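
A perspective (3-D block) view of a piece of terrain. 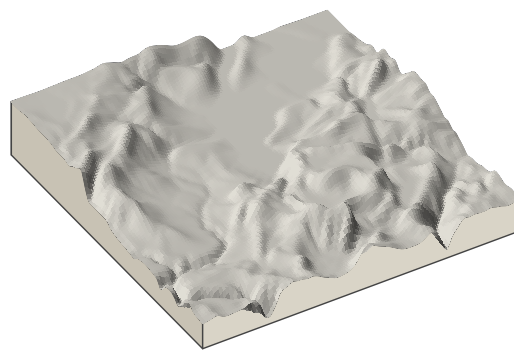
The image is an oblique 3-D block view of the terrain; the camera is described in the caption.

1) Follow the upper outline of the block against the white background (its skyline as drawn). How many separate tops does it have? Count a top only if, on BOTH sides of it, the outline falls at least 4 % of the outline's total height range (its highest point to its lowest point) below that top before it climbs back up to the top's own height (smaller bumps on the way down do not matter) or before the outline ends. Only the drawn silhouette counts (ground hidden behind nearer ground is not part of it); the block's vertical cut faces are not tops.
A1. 2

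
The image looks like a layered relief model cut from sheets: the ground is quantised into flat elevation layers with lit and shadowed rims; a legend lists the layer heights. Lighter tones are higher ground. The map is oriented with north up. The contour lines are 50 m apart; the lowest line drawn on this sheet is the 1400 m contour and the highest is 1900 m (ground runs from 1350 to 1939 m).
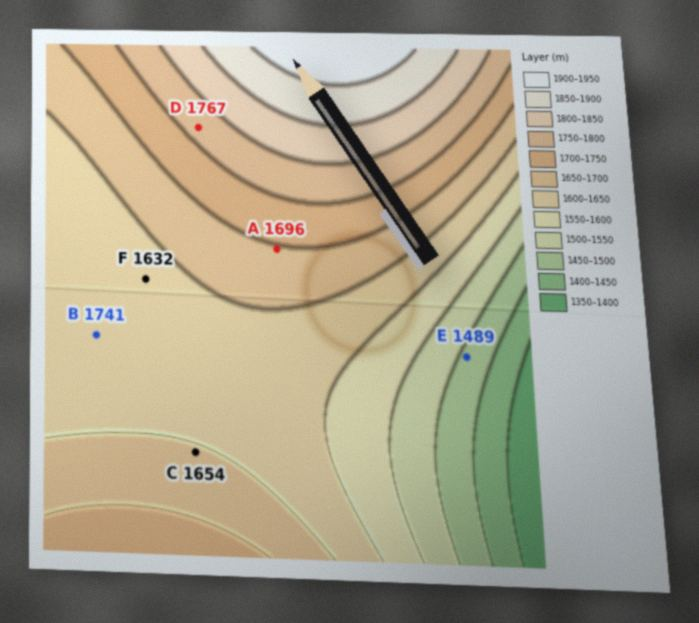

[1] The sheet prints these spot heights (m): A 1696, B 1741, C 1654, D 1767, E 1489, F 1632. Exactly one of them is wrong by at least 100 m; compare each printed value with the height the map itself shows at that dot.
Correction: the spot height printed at B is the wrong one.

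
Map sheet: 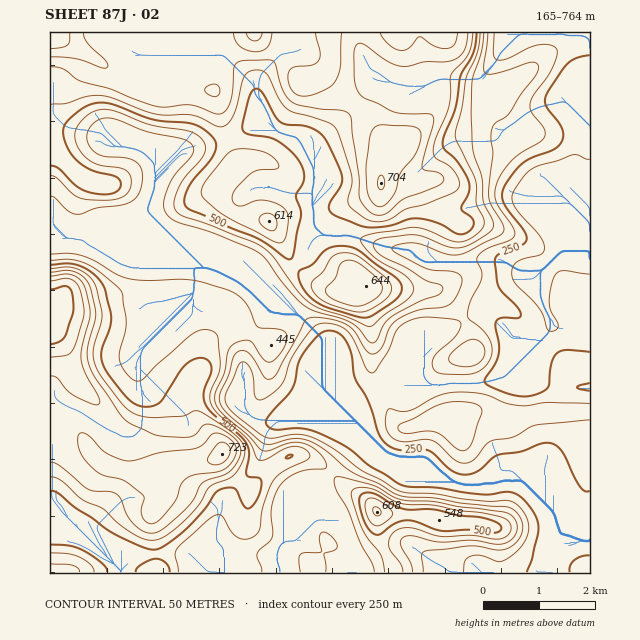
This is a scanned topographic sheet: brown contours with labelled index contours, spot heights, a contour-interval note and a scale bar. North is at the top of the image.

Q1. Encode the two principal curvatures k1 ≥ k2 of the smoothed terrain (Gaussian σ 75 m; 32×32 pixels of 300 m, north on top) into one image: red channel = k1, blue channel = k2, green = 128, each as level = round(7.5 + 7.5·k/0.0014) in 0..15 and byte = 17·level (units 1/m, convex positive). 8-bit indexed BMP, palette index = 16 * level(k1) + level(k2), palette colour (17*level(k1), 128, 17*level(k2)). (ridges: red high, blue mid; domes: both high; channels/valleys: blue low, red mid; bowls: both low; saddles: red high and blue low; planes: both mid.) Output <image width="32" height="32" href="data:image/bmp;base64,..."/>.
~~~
<image width="32" height="32" href="data:image/bmp;base64,Qk02CAAAAAAAADYEAAAoAAAAIAAAACAAAAABAAgAAAAAAAAEAAATCwAAEwsAAAABAAAAAAAAAIAAABGAAAAigAAAM4AAAESAAABVgAAAZoAAAHeAAACIgAAAmYAAAKqAAAC7gAAAzIAAAN2AAADugAAA/4AAAACAEQARgBEAIoARADOAEQBEgBEAVYARAGaAEQB3gBEAiIARAJmAEQCqgBEAu4ARAMyAEQDdgBEA7oARAP+AEQAAgCIAEYAiACKAIgAzgCIARIAiAFWAIgBmgCIAd4AiAIiAIgCZgCIAqoAiALuAIgDMgCIA3YAiAO6AIgD/gCIAAIAzABGAMwAigDMAM4AzAESAMwBVgDMAZoAzAHeAMwCIgDMAmYAzAKqAMwC7gDMAzIAzAN2AMwDugDMA/4AzAACARAARgEQAIoBEADOARABEgEQAVYBEAGaARAB3gEQAiIBEAJmARACqgEQAu4BEAMyARADdgEQA7oBEAP+ARAAAgFUAEYBVACKAVQAzgFUARIBVAFWAVQBmgFUAd4BVAIiAVQCZgFUAqoBVALuAVQDMgFUA3YBVAO6AVQD/gFUAAIBmABGAZgAigGYAM4BmAESAZgBVgGYAZoBmAHeAZgCIgGYAmYBmAKqAZgC7gGYAzIBmAN2AZgDugGYA/4BmAACAdwARgHcAIoB3ADOAdwBEgHcAVYB3AGaAdwB3gHcAiIB3AJmAdwCqgHcAu4B3AMyAdwDdgHcA7oB3AP+AdwAAgIgAEYCIACKAiAAzgIgARICIAFWAiABmgIgAd4CIAIiAiACZgIgAqoCIALuAiADMgIgA3YCIAO6AiAD/gIgAAICZABGAmQAigJkAM4CZAESAmQBVgJkAZoCZAHeAmQCIgJkAmYCZAKqAmQC7gJkAzICZAN2AmQDugJkA/4CZAACAqgARgKoAIoCqADOAqgBEgKoAVYCqAGaAqgB3gKoAiICqAJmAqgCqgKoAu4CqAMyAqgDdgKoA7oCqAP+AqgAAgLsAEYC7ACKAuwAzgLsARIC7AFWAuwBmgLsAd4C7AIiAuwCZgLsAqoC7ALuAuwDMgLsA3YC7AO6AuwD/gLsAAIDMABGAzAAigMwAM4DMAESAzABVgMwAZoDMAHeAzACIgMwAmYDMAKqAzAC7gMwAzIDMAN2AzADugMwA/4DMAACA3QARgN0AIoDdADOA3QBEgN0AVYDdAGaA3QB3gN0AiIDdAJmA3QCqgN0Au4DdAMyA3QDdgN0A7oDdAP+A3QAAgO4AEYDuACKA7gAzgO4ARIDuAFWA7gBmgO4Ad4DuAIiA7gCZgO4AqoDuALuA7gDMgO4A3YDuAO6A7gD/gO4AAID/ABGA/wAigP8AM4D/AESA/wBVgP8AZoD/AHeA/wCIgP8AmYD/AKqA/wC7gP8AzID/AN2A/wDugP8A/4D/ANjq1qSGptildIeGuJaFh5iXdnSl6aZ0hYV0lIWGlqa5g5KDhoORsYNzdnWkhYWXh5iWguSTcIGCcmLEs5N1dZSGh3WElcnJh4Vzlsm3hHeHl4Oj9nKDx/n29/v6s4V2h3eDhZanydm4l4OFx6Zzd4eHccf99PX5+Pb41+eihYeYY5aodYWWlri4c2LIyHJ3d4Wz9/mDg5OCcHCBs4N3h5d0p5iXpqiXhrSjorHnk3J1pfXEkWBxgYCRgoSFh3d2mKWYqMimp8jH1vj7wcD29/X2lnJyhXV0lMeWdYWGdoeYhpi4dnWFhoaFuP73oLT796SChIOkhGOn2paGh4Z2hod2p5aFp7enhnX22JFgYJCQgoaGpPr41seolqeoloaFhZeFlde1dYWFxfNggKR0doeHd3SmtZTYybi3t8fm6OjodZf4t3NkdofWwkCD15aEh4eHdceGdIKUpaaWhXSUhIR12MZ0dHWHiLj4lGDWx4OGh4WnpneHlZKQoGF0ZKaXhoXldGR2dYaYmOmkYMfncnR3c8XEhYel5/raooWGl6moudd0dXZ2dYaotsOi2PumcnVh1viBd4WEyOqkdIaVl4aY2JaUhoZ3hZaWp8ekpuaSQFHz1VJydHOjtYKFt3V1lpfZt5SGdYeHdoa4uHR1kbC21+imhoSVpqWFlsinhJeY2OumlKW3t6ent7iUhYKT+Pno2urn5dbJhoamhnSFqajn+8WUhYWVlZaFhIZ0g+bGpqj56Na2pbe3qIZldoWnl4KykYJ1dnaGhoZ2dGK11HOn6thjcnFxkKCCc2SFlYV1coKEh3eHh4d1cnFzhfalc5OhsGBwYXOnyJSVxtamdnd2loV2h3eEkoOVx+f56oZ0hIOzp6aVttfr+ffWlISHh4Wmg4KShKTYyMfXpci4pZS2trbqppWWlbS2hWNzd4eHc6bY+tejg6fJuJZ0g4OVdYSVt/q2tqenyKZjVHV3d4eD+PfY16WElJfIyJd1p7iFdWSn6JaDx9q5paV2ZHR1hubGZHSVlYZ0Y5W4yMi4loV0hqe3t6eRlpWEtqaGhoWXt4RUdYWDgmJSk7OFhoV0dXWXl6i52ZZyhXWGuLi4tqelhFRicYOVhoWmxXN2lIR0hZWmt5e355WEhnaXqKiWhpemhHSWyNm3prjYgnSTpqenpaaWdXWm2ISEl5WEdXR3lre2tufHt8fHuclzYpbbuJendoaGdobXlZLJuJZ0dHdlhpe4p3d3hoaXxoNitdm3uJd1doWFhcSjgJXX6Kh0dIW1x6eGd3d3d4akpKWyhXTGlnSFp5eWuOmRYHS316WGybZ1dYeHd3d3d5XJ2pN2hdiFhKipl5e5+qWAdoSVlpc="/>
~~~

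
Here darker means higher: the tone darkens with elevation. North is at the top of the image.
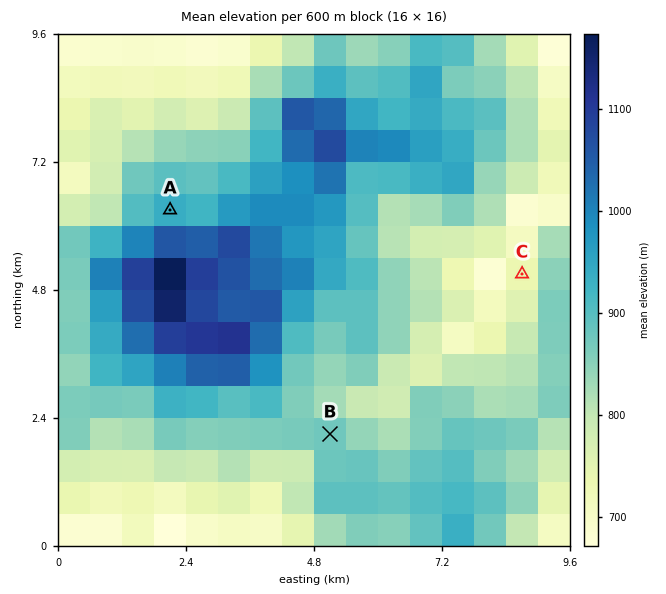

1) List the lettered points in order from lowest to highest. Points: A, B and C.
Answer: C B A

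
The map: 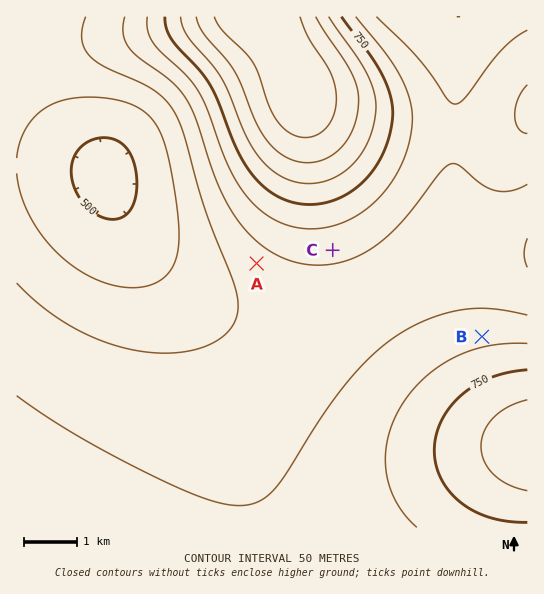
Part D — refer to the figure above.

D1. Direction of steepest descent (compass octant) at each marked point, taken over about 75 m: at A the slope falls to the SW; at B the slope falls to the N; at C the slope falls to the S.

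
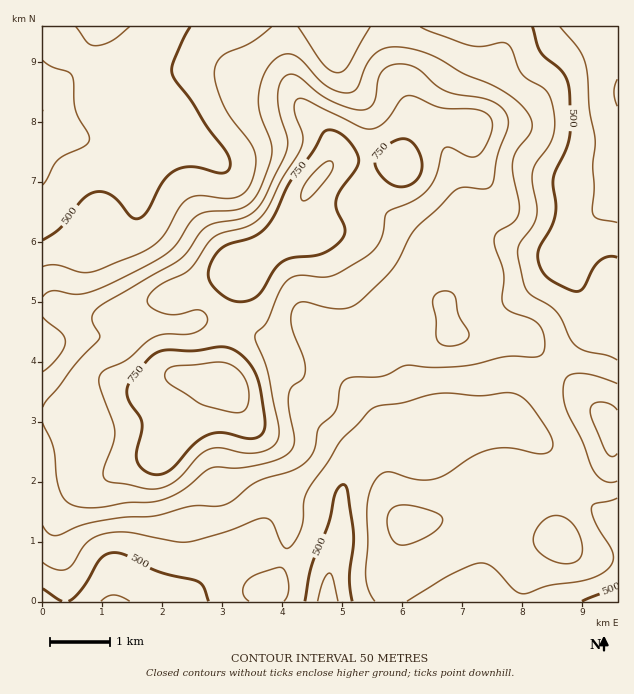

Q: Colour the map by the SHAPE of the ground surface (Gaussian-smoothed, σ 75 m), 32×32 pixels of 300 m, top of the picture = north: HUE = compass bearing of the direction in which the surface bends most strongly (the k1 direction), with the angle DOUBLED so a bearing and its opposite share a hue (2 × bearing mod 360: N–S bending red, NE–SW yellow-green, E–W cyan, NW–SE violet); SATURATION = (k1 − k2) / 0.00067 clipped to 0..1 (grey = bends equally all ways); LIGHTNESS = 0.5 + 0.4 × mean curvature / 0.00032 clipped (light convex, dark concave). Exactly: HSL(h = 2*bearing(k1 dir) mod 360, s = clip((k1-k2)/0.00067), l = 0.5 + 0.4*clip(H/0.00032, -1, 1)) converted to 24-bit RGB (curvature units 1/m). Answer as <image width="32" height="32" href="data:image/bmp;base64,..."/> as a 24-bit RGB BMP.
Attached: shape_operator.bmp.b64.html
<image width="32" height="32" href="data:image/bmp;base64,Qk02DAAAAAAAADYAAAAoAAAAIAAAACAAAAABABgAAAAAAAAMAAATCwAAEwsAAAAAAAAAAAAAsLZJ4OtxbJ1UKDlrWGB4hoZZc3tJaXtHTXdfVHWhoqW+tLTMrqvN6eDV2MSdAAIzBAde0saq18ujta+JfYeBfYOEhX9+g3CDRT13YlqF0714sm09ZkUlcGkadn8dg4wpssSMzeWrcaijIiloWk9zj2lqkXVrgJVkQ5ZZLo1tX6pynKaFnIN63ayD6qh6AAgzABdGybGm3r2owqSLjIJ7fXx2gXdyf259RkB7X2aOvq2Yxm2xx2rDpanEmsXYjqTW2OGmwtmLi1NQLSNBR1BZgYRnh5WAlqOXfZ+IPYNmOIhIfo9Yjndgypxs8LKLESNcAB0zqXlc462L0aOFnX53gnZ8hX17c32KQFCQYIeqmZ6sqWq5v5/E0urgkMXlfIfa8uewz5tOezAnOy0pMlYyWIxCU6dKcpxpmH1whIVZNXw7QX1LdYVrsJ+B5rqia0C3ABYzMVRs3b2B1LaTq5GQgoOggoefeH+XSGqVUqCteo2rhW2/z+Dg3O/gWny4X2aY7dC54U92zDNqil1vRn1oWpRATKMoN3s0f3dcpINtYaVWMYdgTIRrkKF308CdwnnAAAUzJER+xtSp1NrJt7jUlIvQnn3Bo3epYnaJS5J2TpN/WLCxud+10bOWfidJcVMfzomH23u14KXiy6zdeVbCsWB0rMk/G4s0MIp5jKGntraXToR0OWpQaZhGsspaqn1YAQI2IWGcpd+irNu1l6TAk2fCtmLO0nTLtIGqa5WDSZNwQJ5bncU6nyQZgAAd2nEBn3iDvaOjqqPK2Jniy0Dq23bJ7NrKWdSCCYmBTouNw31ghFk/RVQtYIwoj8QkcYY8CRwwGoGNot19j8ZRdXNFZFJEdVRornKr0qLLuKTGdpGxYYiVkF1Vhx5jxhB69tW0YIqNvcaScaqahlC+wVLr3LLq8tnd5c/EH1JdGSYsoz8ivVgiapI7N8VIa8ZpYKZ2FU5kD2hnlMtdsKFWc1xNbG5PSXNJTYZYkKZ8upaeqXetgluVlE6Uex2Ny0W59+/UR4R5sc+LaqWEO0dzZFSWtpnB9Nfd/s3WqyyvFRY6jlGB1sa2yfHjifP+jrHkpnnDNjp5FFxXPao/m4FihmZugoNyZINmTYVNYI1DlpVIi19MdUtVaTZXWSFXrahj8/vQXq+wjceHlGSFUTZcW2ZCXZk/wLB6+MfW/oT4RRDlYZPG1/Tf0vnqSpnlciWQtStYmVyAM4yMM3tVbXhRg4VmhIp3fYJ2doBqdINcfYFWe2RXdEhdaCthcEJ3itiG6PnSmJmyo6BreEVdbzZynnhgbbpERJgyupxI3UyIwznNjcamzf/Mht+dShVgYxVXsY6AmKe8WE2oTUdoXHhNWo1QbIRgfXxpgntpg4Vpd3tqc2JucUh6XTiSgrLJzfHd3Ovas3zGzW2qm1ChQlKrn6bP0rLPo2V1hoZQm1VZlYG42vHg1fjTU0SgKQQ1e1OdlsKgmFmJei1bekpNaJlZW4FRYXFEanJEeYJMeYpXb3ZiZ1tlU1VwQZavkeTGsOfHssm8X0aS0H7KxZzWcLjhXpHi2pDm4rnqwczyssL71N/32/Do7ODZkwiZThVuhLufoG2hkCt9oESLjaiYe6WpkVCKiFdBb3U2Z4YyXoY4VGZDWmFPT5ZpM9+faemqhsCQnJ5tLU4vW4VOxL6MbLl9LExtYmey3e7quNbsZWnZzaDS5dOw4Rg/hARiWXWxfLO1jDuYljujnYmvq7y4Z2KviCvM2YTRtZnEia68b6KtVHiUWamladadRO+dLsiIgWZTqnY6QV4kLFYalq0Sj5ESEyYOHH8On+8AamIUNi8UnoMU138AdAoGpmQ9ab6KakN7eDRygWOKkKaTp6qaZFaYNTGasJrF0MnfsLLgmZbjf4Pmm7XfqtnKZ8SNNF5fUSs61pwwgJivS5nEforM1IiqRpaUQm8deHsBV1wHKDsUbVgXtmUAkHAjheNIPnpFRR9Aa0FBapBYcqlmkZp7dFiKQEF2daJqpsCEeqp8Z6itYZTClanQyMPUrY+5Syh8Xy9z2cN/rcvTXsHsX5Xx07z24rr/0pb54K7nnpzMODRyaCou26g+p9Jmj+FaJyhEOyBBkIhWZrJPWKFNZ4haVlN3T1WUia6crriQpZlne5JFMpAnKJ9DgaRwulmYcx6QdTWN49aZwdfAVre1LXB6TYWKeWXAs5Hv6dH69s3+wBn/wWXZ5Ojc0t7MxLiIMx5HMC1Mha1mgK9ubY5eXYZQP3ptQpmdfqufqZGbuX2Yt5OMgL93KKVYMmVHckZabCh7e0yZ6ufCz8aQiFpVN0g2MGQqK3o4QIFgoWhv5EO63Cb/6NPx6eLo5MDd5nCngB2LRlx5Z75YbKFgfYdwdJ1pQJZ3M4dzUIVchIJko4B1xMenvMmvZI6SM0VNPD1PSDtwYIuq4OfLwpc+lEE5bVVGT443InotI1AuR04xZDQ3jFSPx9vJ6t/s8ZX2/4Ld2FTqjIrOpsHGep+vepaqla+hYJ6UPHR1THBfYnlejKhrtspvwHUqekkcNT8kJUs6M3JwTKyBuNCClWtcpFZilXZwia9uQYFXKUhDNEVATmhXWseKn/C/la3a0T7//5Hg8Z/Glqi8qrjKnKrYg4vXuZbHqWmVTVlnRW1XUoFfiqdhr1k2xSwaw6JgTaaMKYuEI3ZoPI5XnLBRd2CFo3iHpJmSrLKWY2qGNUNiOF1nRKx0VvBvOutPMF9jPAtR/y+l/8zO3b6CWMhCTaNma0t/rC5Yxx0cjHg/PYFNRoNkfXpWj0VXx86i1ejjhZXVPEPDPWSGPn5cX4hTVVlumJF7pqqNq6WOhWCVSEN/RIGJSsdtauRNV4wqHR0WFREihTNk/8zM/87M4sRTOFceIB0VYhgt7UcZx9lZLrRkNXJ5Z0lifatjo+6olcOed12VaUKQclaaZICMVoRwU2p3d6B1m6qJn5qGglmObVaGXZOAULtNnL9AZ0wvHxQbEB4jGWxQ3NWk/8zZ/8zbyX27Eih1Rhyu7dzk4uzfc7LZGxh7g0aAkOx8ZOBliGJNaz80RlM7UnNrdnODboV2V42re6ifnpN8nWNSbkJEdHNac5VkeJxVj3xIazM6QSg4HjcuCFEcHYQO4LBG/87M9tXnAAn2DS//3unt7OTfslTYSQR2vl1ayfySUIQ7Wy42mF1BSY9KNX9tWnp7iI17V1+Uf09EhE0qklMti4FOVo5Za5Nhhohkfk1TdDBRZjxRS21YLXJDKFcVQXkF0f9m9PHXHhXeFDK+0L6c6qqHqhiEZA+G1cSr9fbVT1GOPzyKn7i1j760M4OtQ3KegqKnYSVFjjI5nm9amqV/h6qPcJmSb4Z8e2pyfUF1jD2AgXGcbKKzQUqblFuPefSIzP/cvuvgXhXKThl0yn9L4Y9jojK+Qlnx2OXz79zvtZvzRVnxs7DUu6vAQmGdQGyTbqiXXzlAdZ+UnqCwsK+imKCMeIGDdW96dlZybUB1cmWYj725Y4m7PSmnpN/WzP/boP/ddTWfSAA5WRMyzMVTyNWcfcLdWMz7ndHi7M/h7IzvlDjaxHSpzZCKZliHSHF7WIhWV6lgRbF+dZmTrZiarpKcjHaVfGKKdk6KX1WSebWqgr6sR1ypL0m+0PvV1f/MNGpJLAcpSwI5slxfr9+bqeKXTLRWM1stUV8el3sUmFEcdj1LqXSJ1qSorWy0b1CCd2BGjbx9Q6VzRZ6KhqafrpWxo3m2gV+zbVG1dn6yjbmqdameQ2ebPbLJ3vzP6fKINhg2GwcsUC+Ow9zQ3u3i1dXFrm2rcFKIWluIolRPuHxIUoxJVJtzupCLx0+lqzCVs1dgucOobbmcNrGsXZKMinlzk3OJgl2ZdV+ag4+dmKqSd5mOT3qNRKp2zvRv5qlCRRlHDQwqNYt5it9votJys5pusVWHol2fdVyJnVWV0ISAsblzPoFUeXFOmDporkGdxZSfz9PTrMXLPmqvVlB8h3tugH9xbGB+cnGMgpSNoKeKfpOEXmx+aYta1+FKzZg6USpdIihXP4Zan9stpr4cgIEkcmEvf2g/ZVhLYlNYw6F50r+gZH2RS1Z9b1Gei2y1xKu9"/>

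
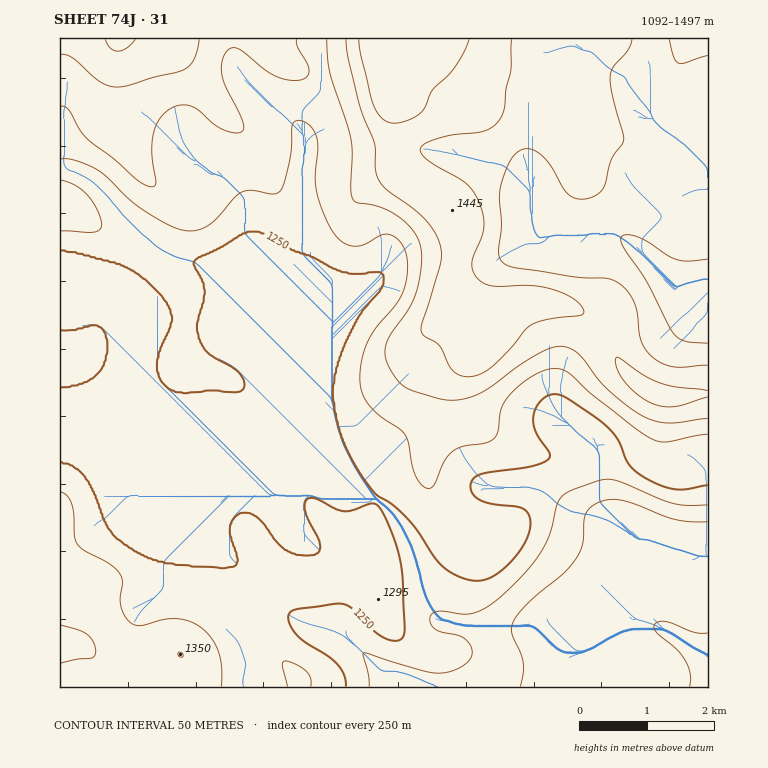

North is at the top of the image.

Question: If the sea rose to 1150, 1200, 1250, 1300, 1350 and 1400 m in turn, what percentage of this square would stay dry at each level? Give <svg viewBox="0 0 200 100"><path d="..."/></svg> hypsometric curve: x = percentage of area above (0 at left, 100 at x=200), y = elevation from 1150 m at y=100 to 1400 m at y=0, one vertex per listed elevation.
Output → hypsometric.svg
<svg viewBox="0 0 200 100"><path d="M186 100l-6-20-47-20-43-20-43-20-29-20"/></svg>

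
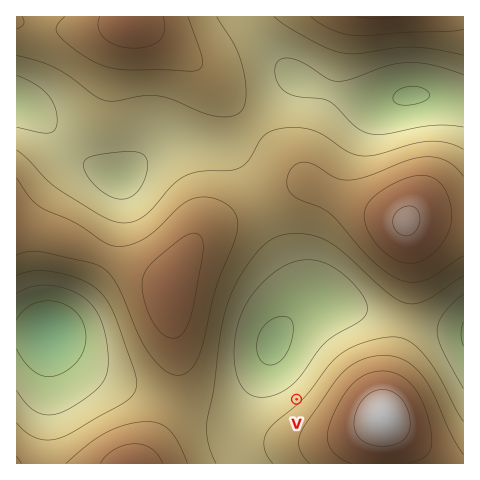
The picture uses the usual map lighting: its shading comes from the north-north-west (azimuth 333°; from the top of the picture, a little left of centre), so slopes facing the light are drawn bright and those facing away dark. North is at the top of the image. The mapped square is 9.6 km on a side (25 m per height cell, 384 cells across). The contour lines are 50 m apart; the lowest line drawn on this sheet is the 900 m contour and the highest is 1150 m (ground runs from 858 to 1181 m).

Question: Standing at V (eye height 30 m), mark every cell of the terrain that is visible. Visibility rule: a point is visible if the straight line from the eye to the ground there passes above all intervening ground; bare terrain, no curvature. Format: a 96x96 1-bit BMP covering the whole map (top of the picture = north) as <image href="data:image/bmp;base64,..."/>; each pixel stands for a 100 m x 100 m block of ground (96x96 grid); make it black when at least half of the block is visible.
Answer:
<image width="96" height="96" href="data:image/bmp;base64,Qk2+BAAAAAAAAD4AAAAoAAAAYAAAAGAAAAABAAEAAAAAAIAEAAATCwAAEwsAAAIAAAAAAAAA////AAAAAAAAAAA///8AAAAAAAAAAAA///8AAAAAAAAAAAB///+AAAAAAAAAAAB///+AAAAAAAAAAAB////AAAAAAAAAAAB////gAAAAAAAAAAB/////+AAAAAAAAAA//////8AAAAAAAAAf//////gAAAAAAAAP//////4AAAAAAAAD//////8AAAAAAAAB//////+AAAAAAAAAf/////+AAAAAAAAAP//////AAAAAAAAAP//////AAAAAAAAAH/////+AAAAAAAAAH/////+AAAAAAAAAH/////+AAAAAAAAAH/////8AAAAAAAAAH/////8AAAAAAAAAP/////4AAAAAAAAAP/////wAAAAAAAAAP/////gAAAAAAAAAP/////gAAAAAAAAAP/////AAAAAAAAAAP/////AAAAAAAAAAP/////AAAAAAAAAAf/////AAAAAAAAAAf/////AAAAAAAAAAf/////gAAAAAAAAAP/////wAAAAAAAAAP/////4AAAAAAAAAP/////+AAAAAAAAAP//////4AAAAAAAAP///////wAAAAAAAP///////8AAAAAAAH////////gAAAAAAH////////wAAAAAAH////////8AAAAAAD////////+AAAAAAD/////////AAAAAAB/////////wAAAAAB/////////4AAAAAA////////8cAAAAAA////////4MAAAAAAf///////wEAAAAAAf///////gAAAAAAAP///////AAAAAAAAH//////+AAAAAAAAD//////8AAAAAAAAB//////4AAAAAAAAAf/////gAAAAAAAAAH////+AAAAAAAAAAB////wAAAAAAAAAAAf//+AAAAAAAAAAAAP//4AAAAAAAAAAAAD//gAAAAAAAAAAAAB/+AAAAAAAAAAAAAA/4AAAAAAAAAAAAAAPgAAAAAAAAAAAAAAAAAAAAAAAAAAAAAAAAAAAAAAAAAAAAAAAAAAAAAAAAAAAAAAAAAAAAAAAAAAAAAAAAAAAAAAAAAAAAAAAAAAAAAAAAAAAAAAAAAAAAAAAAAAAAAAAAAAAAAAAAAAAAAAAAAAAAAAAAAAAAAAAAAAAAAAAAAAAAAAAAAAAAAAAAAAAAAAAAAAAAAAAAAAAAAAAAAAAAAAAAAAAAAAAAAAAAAAAAAAAAAAAAAAAAAAAAAAAAAAAAAAAAAAAAAAAAAAAAAAAAAAAAAAAAAAAAAAAAAAAAAAAAAAAAAAAAAAAAAAAAAAAAAAAAAAAAAAAAAAAAAAAAAAAAAAAAAAAAAAAAAAAAAAAAAAAAAAAAAAAAAAAAAAAAAAAAAAAAAAAAAAAAAAAAAAAAAAAAAAAAAAAAAAAAAAAAAAAAAAAAAAAAAAAAAAAAAAAAAAAAAAAAAAAAAAAAAAAAAAAAAAAAAAAAAAAAAAAAAAAAAAAAAAAAAAAAAAAAAAAAAAAAADgAAAAAAAAAAAAAAPwAAAAAAAAAAAAAAfwAAAAAAAAAAAAAAAAAAAAADwAAA="/>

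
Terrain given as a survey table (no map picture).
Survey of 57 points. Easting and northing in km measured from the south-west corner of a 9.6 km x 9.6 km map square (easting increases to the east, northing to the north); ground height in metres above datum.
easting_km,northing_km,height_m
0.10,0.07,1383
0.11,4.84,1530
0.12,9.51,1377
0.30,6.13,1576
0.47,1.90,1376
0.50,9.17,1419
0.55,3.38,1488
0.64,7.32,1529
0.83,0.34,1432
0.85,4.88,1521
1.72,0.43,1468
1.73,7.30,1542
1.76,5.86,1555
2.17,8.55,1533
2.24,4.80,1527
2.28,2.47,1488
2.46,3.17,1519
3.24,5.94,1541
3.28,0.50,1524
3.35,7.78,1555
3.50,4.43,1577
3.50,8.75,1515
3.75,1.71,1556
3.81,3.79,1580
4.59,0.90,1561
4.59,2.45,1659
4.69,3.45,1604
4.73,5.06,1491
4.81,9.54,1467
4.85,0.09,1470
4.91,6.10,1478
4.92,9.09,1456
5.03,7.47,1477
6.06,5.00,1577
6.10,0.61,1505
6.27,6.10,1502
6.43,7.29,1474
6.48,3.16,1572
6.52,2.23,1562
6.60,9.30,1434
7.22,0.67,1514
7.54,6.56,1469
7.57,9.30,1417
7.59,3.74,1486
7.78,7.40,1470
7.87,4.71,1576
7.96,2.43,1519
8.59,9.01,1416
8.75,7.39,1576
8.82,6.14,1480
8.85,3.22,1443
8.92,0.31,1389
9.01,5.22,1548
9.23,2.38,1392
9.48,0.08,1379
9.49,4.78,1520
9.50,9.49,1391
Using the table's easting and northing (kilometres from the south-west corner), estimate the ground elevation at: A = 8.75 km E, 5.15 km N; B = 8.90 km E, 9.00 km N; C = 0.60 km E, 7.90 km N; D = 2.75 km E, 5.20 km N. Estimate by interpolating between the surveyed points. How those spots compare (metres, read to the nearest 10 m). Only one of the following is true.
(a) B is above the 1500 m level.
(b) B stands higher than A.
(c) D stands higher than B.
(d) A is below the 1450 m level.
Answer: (c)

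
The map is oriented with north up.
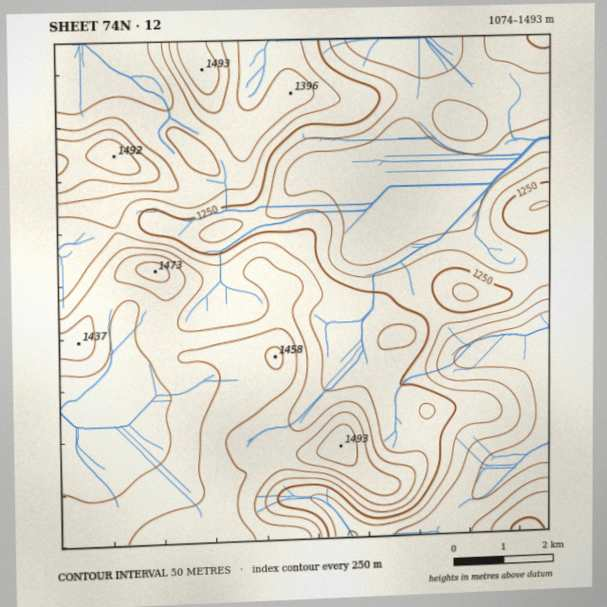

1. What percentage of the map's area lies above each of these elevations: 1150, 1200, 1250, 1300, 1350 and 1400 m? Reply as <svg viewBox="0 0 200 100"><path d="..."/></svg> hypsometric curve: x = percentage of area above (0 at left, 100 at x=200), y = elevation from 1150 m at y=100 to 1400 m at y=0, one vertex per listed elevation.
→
<svg viewBox="0 0 200 100"><path d="M168 100l-23-20-22-20-31-20-37-20-33-20"/></svg>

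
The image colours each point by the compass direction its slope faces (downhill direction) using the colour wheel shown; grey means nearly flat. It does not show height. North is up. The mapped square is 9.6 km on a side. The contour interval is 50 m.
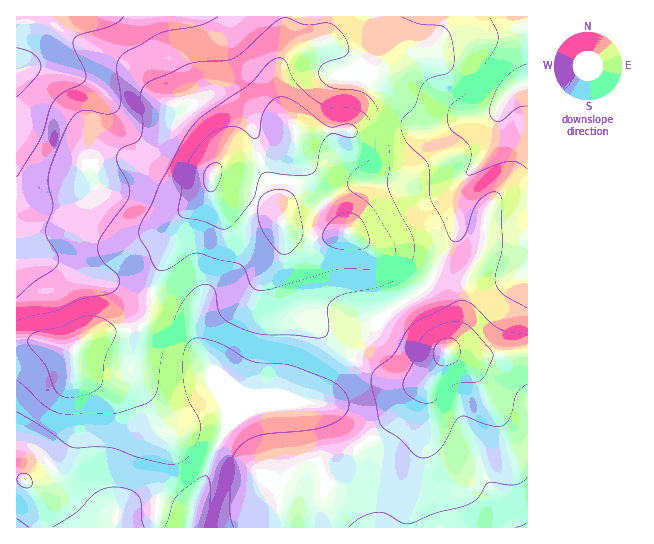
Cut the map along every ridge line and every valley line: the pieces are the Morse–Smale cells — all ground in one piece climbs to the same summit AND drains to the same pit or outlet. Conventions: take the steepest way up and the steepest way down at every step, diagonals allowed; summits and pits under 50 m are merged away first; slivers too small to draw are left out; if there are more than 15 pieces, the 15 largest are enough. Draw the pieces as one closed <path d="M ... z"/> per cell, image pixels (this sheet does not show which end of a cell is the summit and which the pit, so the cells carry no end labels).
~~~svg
<path d="M527 16l-242 1-1 33-7 21 0 23 6 16 12 17 0 11-6 6-14 7-17 5-24 3-13 5-8 9-1 8 9 7 25 5 16 7 18 17 4 16 1 42 4 15 8 16 37 38 20 16 13-17 10-20 16-14 29-17 7-7 23-40 5-19-1-23 3-16 4-8 26-29 6-11 2-22 4-12 13-16 14-6z"/><path d="M285 16l-268 0-1 243 30 1 40 19 28 4 37 10 8-24 10-20 10-30 29-26 4-18 4-6 13-9 29-4 17-5 14-7 6-6 0-11-12-17-6-16 0-23 7-21z"/><path d="M211 180l-3 13-29 26-10 30-10 20-8 25 22 6 18 13 4 10 2 23 14 21 10 26 0 6 6 15 0 15-12 22-8 26-12 25-4 17-6-7-15-5-29-3-19 7-5 6-2 11 164 0 1-45 14-15 23-7-8-50-4-8 14 0 6-3 28-38 0-3-19-15-37-38-8-16-4-15-1-42-4-16-18-17-16-7-25-5z"/><path d="M155 295l-4 0-6 24-6 8-49 9-16 13-7 0-26-8-25 1 0 100 13 3 10 7 26 35 42 41 9-2 1-9 5-6 19-7 29 3 15 5 6 7 4-17 12-25 8-26 12-22 0-15-6-15 0-6-10-26-14-21-2-23-4-10-10-9z"/><path d="M447 351l-18 27-26 23-12 18-14 14-31 20-27 8 8 41 11 26 190-1 0-173-66 2z"/><path d="M527 84l-13 5-13 16-4 12-2 22-6 11-26 29-4 8-3 16 0 31-24 47-10 11-35 21-11 12-9 18-11 14-1 2 4 5 15 9 21 10 19 1 12-4 21-29 15 5 66-3z"/><path d="M39 259l-23 2 1 80 24 0 26 8 7 0 16-13 49-9 5-5 5-17 1-12-36-10-28-4-36-18z"/><path d="M355 360l-30 40-6 3-14 0 4 8 3 24 6 25 28-7 19-10 26-24 12-19 12-12 12-7-13 3-19-1-21-10z"/><path d="M21 443l-5 0 1 85 90-1-42-40-26-35z"/><path d="M318 460l-24 8-14 15-1 12 2 33 56-1-10-25z"/>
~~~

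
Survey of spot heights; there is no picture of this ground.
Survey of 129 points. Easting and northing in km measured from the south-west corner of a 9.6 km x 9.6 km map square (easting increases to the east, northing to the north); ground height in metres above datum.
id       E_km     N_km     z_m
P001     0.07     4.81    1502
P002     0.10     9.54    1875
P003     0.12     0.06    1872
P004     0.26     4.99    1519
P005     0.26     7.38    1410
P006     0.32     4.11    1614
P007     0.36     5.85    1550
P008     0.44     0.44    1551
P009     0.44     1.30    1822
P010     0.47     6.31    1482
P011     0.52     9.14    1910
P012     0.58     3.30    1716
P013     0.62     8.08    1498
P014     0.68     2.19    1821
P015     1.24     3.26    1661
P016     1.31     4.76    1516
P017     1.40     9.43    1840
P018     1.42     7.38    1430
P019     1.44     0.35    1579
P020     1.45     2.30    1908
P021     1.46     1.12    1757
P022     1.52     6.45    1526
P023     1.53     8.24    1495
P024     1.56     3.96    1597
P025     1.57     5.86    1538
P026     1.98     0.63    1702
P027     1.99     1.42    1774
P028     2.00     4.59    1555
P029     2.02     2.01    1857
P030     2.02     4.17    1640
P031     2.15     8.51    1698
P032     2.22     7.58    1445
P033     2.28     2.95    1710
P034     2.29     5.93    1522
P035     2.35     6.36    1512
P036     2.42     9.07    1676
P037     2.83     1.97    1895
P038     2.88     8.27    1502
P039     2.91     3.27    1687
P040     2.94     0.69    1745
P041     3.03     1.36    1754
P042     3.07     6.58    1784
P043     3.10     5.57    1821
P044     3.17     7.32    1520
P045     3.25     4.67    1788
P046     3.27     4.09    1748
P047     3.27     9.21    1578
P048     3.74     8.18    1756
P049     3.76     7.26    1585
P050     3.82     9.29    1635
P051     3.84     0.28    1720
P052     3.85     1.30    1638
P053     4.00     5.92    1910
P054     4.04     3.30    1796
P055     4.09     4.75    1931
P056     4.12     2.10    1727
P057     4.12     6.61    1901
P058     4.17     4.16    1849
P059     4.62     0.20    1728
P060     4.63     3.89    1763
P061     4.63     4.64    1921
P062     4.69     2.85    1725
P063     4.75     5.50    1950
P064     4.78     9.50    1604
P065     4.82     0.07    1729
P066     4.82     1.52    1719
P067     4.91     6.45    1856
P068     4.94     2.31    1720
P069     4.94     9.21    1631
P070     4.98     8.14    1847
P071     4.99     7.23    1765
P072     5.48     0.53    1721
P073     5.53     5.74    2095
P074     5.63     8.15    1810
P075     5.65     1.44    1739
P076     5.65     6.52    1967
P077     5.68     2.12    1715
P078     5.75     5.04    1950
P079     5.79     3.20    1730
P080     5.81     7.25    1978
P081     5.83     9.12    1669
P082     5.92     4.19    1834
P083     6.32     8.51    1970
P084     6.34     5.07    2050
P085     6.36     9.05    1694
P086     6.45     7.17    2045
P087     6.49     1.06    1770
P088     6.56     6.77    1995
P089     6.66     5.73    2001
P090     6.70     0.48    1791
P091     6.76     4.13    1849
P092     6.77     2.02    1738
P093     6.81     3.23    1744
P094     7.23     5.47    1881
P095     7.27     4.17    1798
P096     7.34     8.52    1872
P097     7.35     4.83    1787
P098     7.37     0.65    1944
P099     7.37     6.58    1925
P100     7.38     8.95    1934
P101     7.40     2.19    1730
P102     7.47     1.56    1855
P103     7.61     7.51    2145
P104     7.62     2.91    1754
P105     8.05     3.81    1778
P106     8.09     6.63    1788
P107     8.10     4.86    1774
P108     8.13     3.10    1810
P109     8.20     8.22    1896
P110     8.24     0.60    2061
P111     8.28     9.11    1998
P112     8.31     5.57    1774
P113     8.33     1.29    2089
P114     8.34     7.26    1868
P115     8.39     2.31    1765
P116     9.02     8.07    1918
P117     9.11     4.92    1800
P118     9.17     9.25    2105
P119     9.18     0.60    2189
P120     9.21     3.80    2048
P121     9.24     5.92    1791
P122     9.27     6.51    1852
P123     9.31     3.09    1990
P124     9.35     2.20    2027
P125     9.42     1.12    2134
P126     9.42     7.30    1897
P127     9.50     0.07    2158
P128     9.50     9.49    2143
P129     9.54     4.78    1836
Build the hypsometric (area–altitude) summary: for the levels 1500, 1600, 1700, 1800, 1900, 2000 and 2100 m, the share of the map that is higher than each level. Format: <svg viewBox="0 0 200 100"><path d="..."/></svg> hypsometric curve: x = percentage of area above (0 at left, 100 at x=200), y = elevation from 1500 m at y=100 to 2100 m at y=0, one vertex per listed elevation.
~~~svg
<svg viewBox="0 0 200 100"><path d="M189 100l-21-17-22-16-62-17-36-17-27-16-15-17"/></svg>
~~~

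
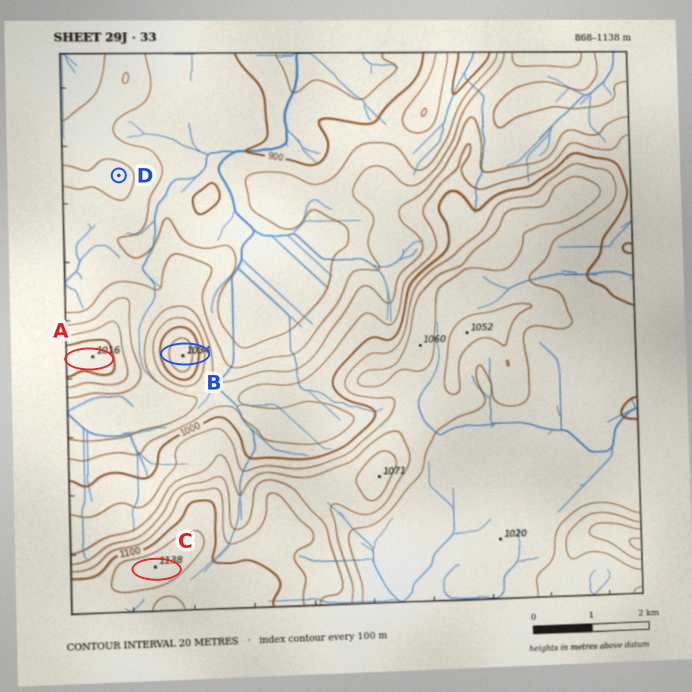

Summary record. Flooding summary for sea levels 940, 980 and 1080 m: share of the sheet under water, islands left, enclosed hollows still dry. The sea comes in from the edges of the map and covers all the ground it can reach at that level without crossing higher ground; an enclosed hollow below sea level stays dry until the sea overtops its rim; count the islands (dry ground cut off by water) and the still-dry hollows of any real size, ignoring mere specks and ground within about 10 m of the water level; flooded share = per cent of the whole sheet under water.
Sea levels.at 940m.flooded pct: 29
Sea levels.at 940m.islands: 0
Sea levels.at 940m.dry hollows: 0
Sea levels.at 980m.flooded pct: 45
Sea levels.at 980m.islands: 1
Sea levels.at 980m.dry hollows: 0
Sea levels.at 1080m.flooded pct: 94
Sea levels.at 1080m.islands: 0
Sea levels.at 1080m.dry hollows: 0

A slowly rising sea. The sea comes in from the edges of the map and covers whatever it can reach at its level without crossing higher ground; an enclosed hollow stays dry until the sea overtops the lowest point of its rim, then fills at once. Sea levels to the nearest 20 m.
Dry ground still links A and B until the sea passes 960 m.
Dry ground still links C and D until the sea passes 920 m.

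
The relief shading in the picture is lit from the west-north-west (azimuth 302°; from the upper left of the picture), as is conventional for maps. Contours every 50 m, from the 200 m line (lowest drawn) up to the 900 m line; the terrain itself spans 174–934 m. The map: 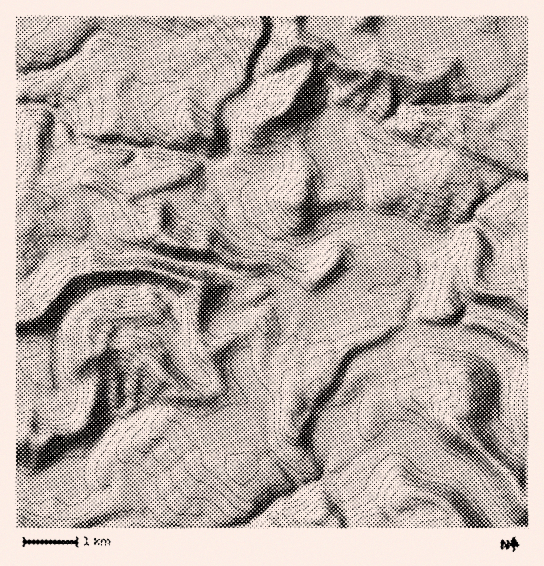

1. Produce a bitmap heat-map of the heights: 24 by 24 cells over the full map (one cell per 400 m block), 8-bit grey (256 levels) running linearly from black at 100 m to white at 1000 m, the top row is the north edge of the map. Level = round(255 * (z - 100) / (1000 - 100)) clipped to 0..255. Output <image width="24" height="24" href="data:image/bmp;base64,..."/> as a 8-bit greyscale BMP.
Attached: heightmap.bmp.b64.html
<image width="24" height="24" href="data:image/bmp;base64,Qk12BgAAAAAAADYEAAAoAAAAGAAAABgAAAABAAgAAAAAAEACAAATCwAAEwsAAAABAAAAAAAAAAAAAAEBAQACAgIAAwMDAAQEBAAFBQUABgYGAAcHBwAICAgACQkJAAoKCgALCwsADAwMAA0NDQAODg4ADw8PABAQEAAREREAEhISABMTEwAUFBQAFRUVABYWFgAXFxcAGBgYABkZGQAaGhoAGxsbABwcHAAdHR0AHh4eAB8fHwAgICAAISEhACIiIgAjIyMAJCQkACUlJQAmJiYAJycnACgoKAApKSkAKioqACsrKwAsLCwALS0tAC4uLgAvLy8AMDAwADExMQAyMjIAMzMzADQ0NAA1NTUANjY2ADc3NwA4ODgAOTk5ADo6OgA7OzsAPDw8AD09PQA+Pj4APz8/AEBAQABBQUEAQkJCAENDQwBEREQARUVFAEZGRgBHR0cASEhIAElJSQBKSkoAS0tLAExMTABNTU0ATk5OAE9PTwBQUFAAUVFRAFJSUgBTU1MAVFRUAFVVVQBWVlYAV1dXAFhYWABZWVkAWlpaAFtbWwBcXFwAXV1dAF5eXgBfX18AYGBgAGFhYQBiYmIAY2NjAGRkZABlZWUAZmZmAGdnZwBoaGgAaWlpAGpqagBra2sAbGxsAG1tbQBubm4Ab29vAHBwcABxcXEAcnJyAHNzcwB0dHQAdXV1AHZ2dgB3d3cAeHh4AHl5eQB6enoAe3t7AHx8fAB9fX0Afn5+AH9/fwCAgIAAgYGBAIKCggCDg4MAhISEAIWFhQCGhoYAh4eHAIiIiACJiYkAioqKAIuLiwCMjIwAjY2NAI6OjgCPj48AkJCQAJGRkQCSkpIAk5OTAJSUlACVlZUAlpaWAJeXlwCYmJgAmZmZAJqamgCbm5sAnJycAJ2dnQCenp4An5+fAKCgoAChoaEAoqKiAKOjowCkpKQApaWlAKampgCnp6cAqKioAKmpqQCqqqoAq6urAKysrACtra0Arq6uAK+vrwCwsLAAsbGxALKysgCzs7MAtLS0ALW1tQC2trYAt7e3ALi4uAC5ubkAurq6ALu7uwC8vLwAvb29AL6+vgC/v78AwMDAAMHBwQDCwsIAw8PDAMTExADFxcUAxsbGAMfHxwDIyMgAycnJAMrKygDLy8sAzMzMAM3NzQDOzs4Az8/PANDQ0ADR0dEA0tLSANPT0wDU1NQA1dXVANbW1gDX19cA2NjYANnZ2QDa2toA29vbANzc3ADd3d0A3t7eAN/f3wDg4OAA4eHhAOLi4gDj4+MA5OTkAOXl5QDm5uYA5+fnAOjo6ADp6ekA6urqAOvr6wDs7OwA7e3tAO7u7gDv7+8A8PDwAPHx8QDy8vIA8/PzAPT09AD19fUA9vb2APf39wD4+PgA+fn5APr6+gD7+/sA/Pz8AP39/QD+/v4A////ADYrKCcnKCszNz5GS2B7koGMjZKZn31ijBobGSAuMTRCSVJkX1FYaWFshZeYhGRywx4aFyMyNDxLWWd0cGVeVlpjdHVmYmWbtlZMJiIzQUlVYm1xa25xWlxfY2Ffa5Odf3JoWkIqQFZea21sa4J9XF1mYWBxqKd9ekhBR2A6OE5veXNvbYJ/ZWFoaXGMrqF3iD9ERGVeWnOViYJzcIKLg21mbXuIo6Z6hUhIWY6GhpuFfoRvdXyDiXVsbHGHm5Fxe0ZHYKugm4x3iod2d3R1eHtyaG1zbmhrjHpnXZuRhoF1inl6fnBrZmtwbmdtcHeCg2iFWGR6enxwnoZ3dWpnZWVnaGZ5iYCOpEVkemdkZneWro51cWt1dmhmZGJvh6GdpFBNXnFyd3lycHeAeW9jfHhraGNphKCQpF5SUlNcaYqYi3ZZVFlbXGJgX1tebJWOpmdiXlhjeY5uX1RRWXOAX1peYmp3doOhrWtjWltrcWpeVExUXoSXeXFriZCZm5uXp01LVWdhYWhsWEtTWGqEbmlvkpmlr6inr0NBQ1BTSk5RVFZcY2h1Z2V5gIGXs8LHxUE9MUFUWlpvjnlui4Z0ZWhvd5ityc/FwCwtLkZeYWV0fGdlmsKVa2t3iZuttre7uzI7P0teXVtiZGdmda+1e42issHMw726tSkzQU9UUU9WXGZ4eJquoMXY4Nzb1r67uERLRUNJSExWY3GLmcHX0L/Bwby6u7q/vUFIUE1MTlRdbIKbu77JvcHMurm5usXGvg=="/>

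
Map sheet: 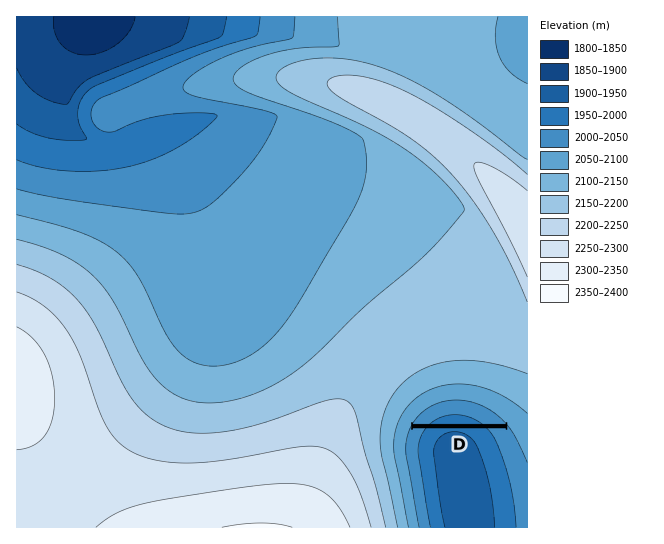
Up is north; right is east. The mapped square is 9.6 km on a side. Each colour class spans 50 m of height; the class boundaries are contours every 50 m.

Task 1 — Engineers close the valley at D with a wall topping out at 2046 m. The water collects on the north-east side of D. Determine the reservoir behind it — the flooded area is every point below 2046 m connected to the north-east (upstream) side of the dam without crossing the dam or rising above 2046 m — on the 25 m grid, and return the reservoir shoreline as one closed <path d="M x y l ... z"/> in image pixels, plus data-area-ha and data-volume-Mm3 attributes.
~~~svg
<path d="M465 401l-18 0-13 4-12 8-9 10 91 0-17-14-8-4-14-4z" data-area-ha="51" data-volume-Mm3="14.92"/>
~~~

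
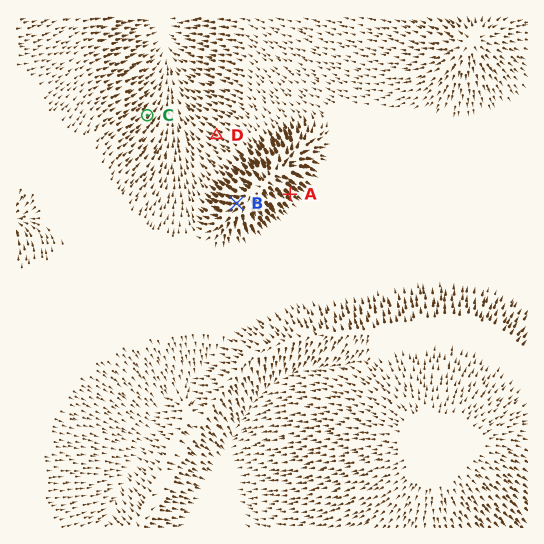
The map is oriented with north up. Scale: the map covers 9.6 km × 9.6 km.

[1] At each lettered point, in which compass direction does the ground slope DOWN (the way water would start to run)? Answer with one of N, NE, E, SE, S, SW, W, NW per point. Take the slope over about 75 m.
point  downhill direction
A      SE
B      W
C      NE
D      NW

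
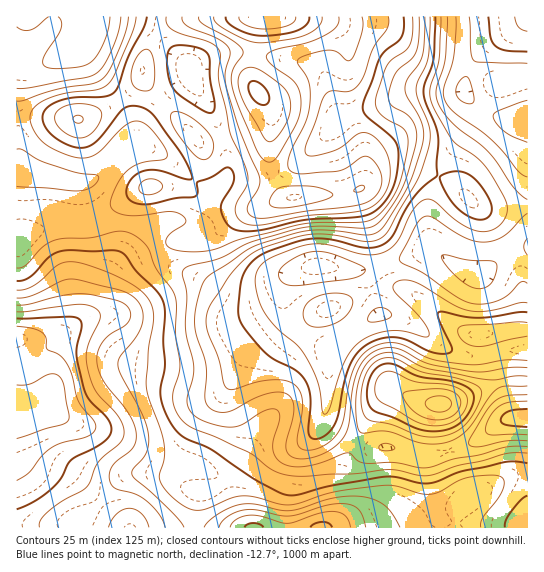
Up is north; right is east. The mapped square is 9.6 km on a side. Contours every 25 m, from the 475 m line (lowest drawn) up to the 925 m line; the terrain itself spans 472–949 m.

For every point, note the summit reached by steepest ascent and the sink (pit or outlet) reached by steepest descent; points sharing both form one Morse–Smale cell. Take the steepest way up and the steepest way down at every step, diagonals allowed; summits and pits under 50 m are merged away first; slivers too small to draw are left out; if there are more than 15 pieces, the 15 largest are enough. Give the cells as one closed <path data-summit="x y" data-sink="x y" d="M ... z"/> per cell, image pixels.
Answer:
<path data-summit="17 409" data-sink="527 17" d="M527 19l-41 29-13 14-6 13-3 18 16 16 0 2-17 28-18 23-14 35-3 12 0 21 3 13 4 9-14 0-38 15-20 4-44-6-9 2-16 5-20 19-11 5-16 4-10 0-14-5-22-16-27-12-13-12-4-7-3 0-23 11-14 12-4 8-5 26-6 7-23 9-28 19-34-1-1 188 178 1 1-17 4-18 11-2 15-8 18-22 8-18 0-13-19-32-1-9 2-10 14-26 32-28 5-10 1-7 4 13 12 12 29 16 3 0 6-8 18-13 21-13 12 0 13 4 16 9 22 17 26 11 16 0 22-5 22-2z"/><path data-summit="266 17" data-sink="527 17" d="M527 16l-314 0-30 3-12 4-9 6-11 14-8 23 0 11 9 14 44 47 7 12 0 13-6 14-8 10-9 2 10 2 17 9 16 5 34 4-16 6-31 22-11 3-26 1-15 6 1 4 15 16 27 12 22 16 14 5 10 0 16-4 11-5 20-19 15-5 10-2 44 6 20-4 38-15 14 0-4-9-3-13 0-21 3-12 14-35 18-23 17-28 0-2-16-16 3-18 6-13 13-14 31-20 11-10z"/><path data-summit="266 17" data-sink="95 17" d="M211 16l-116 0-4 22-12 14-17 7-31 5-11 7-3 10 2 86 3 4 16 4 37 6 4 5 0 38 47-1 25 4 5 18 3 2 14-6 26-1 11-3 31-22 16-6-34-4-16-5-17-9-10-2 9-2 8-10 6-14 0-13-7-12-44-47-9-14 0-11 5-17 15-21 15-8z"/><path data-summit="321 527" data-sink="527 17" d="M285 308l-1 7-5 10-32 28-14 26-2 10 1 9 19 32 0 13-8 18-18 22-15 8-11 2-4 18 0 17 132 0 6-3 11-12 3-8-3-38 12-25-25-14-7-9 4-28 0-22 4-19-31-17-12-12z"/><path data-summit="17 409" data-sink="95 17" d="M94 16l-78 1 0 321 2 2 37-1 24-18 23-9 6-7 5-26 4-8 14-12 26-12-6-20-25-4-47 1 0-38-4-5-37-6-16-4-3-4 0-93 8-9 35-6 17-7 12-14 4-12z"/><path data-summit="439 403" data-sink="527 17" d="M390 315l-12 0-12 6-27 20-8 12-7 66 7 9 23 13 5-3 20-35 14-14 26 12 26 3 50-20 11-3 22 0-1-32-22 2-22 5-21-1-21-10-30-22z"/><path data-summit="439 403" data-sink="527 418" d="M527 381l-21 0-11 3-50 20-26-3-26-12-14 14-23 39 13 6 20-1 33 9 15-1 30-10 40-26 21-2z"/><path data-summit="321 527" data-sink="527 418" d="M358 443l-3 0-11 24 0 15 3 9 0 14-3 8-11 12-5 2 111 1 1-7-5-12-8-51-32-10-26 0z"/><path data-summit="17 409" data-sink="527 418" d="M527 417l-20 2-40 26-42 12 10 52 5 12 1 7 15-1 0-8 4-12 11-12 34-16 23-5z"/><path data-summit="17 409" data-sink="527 17" d="M527 475l-22 4-38 18-10 17-1 13 71 1z"/>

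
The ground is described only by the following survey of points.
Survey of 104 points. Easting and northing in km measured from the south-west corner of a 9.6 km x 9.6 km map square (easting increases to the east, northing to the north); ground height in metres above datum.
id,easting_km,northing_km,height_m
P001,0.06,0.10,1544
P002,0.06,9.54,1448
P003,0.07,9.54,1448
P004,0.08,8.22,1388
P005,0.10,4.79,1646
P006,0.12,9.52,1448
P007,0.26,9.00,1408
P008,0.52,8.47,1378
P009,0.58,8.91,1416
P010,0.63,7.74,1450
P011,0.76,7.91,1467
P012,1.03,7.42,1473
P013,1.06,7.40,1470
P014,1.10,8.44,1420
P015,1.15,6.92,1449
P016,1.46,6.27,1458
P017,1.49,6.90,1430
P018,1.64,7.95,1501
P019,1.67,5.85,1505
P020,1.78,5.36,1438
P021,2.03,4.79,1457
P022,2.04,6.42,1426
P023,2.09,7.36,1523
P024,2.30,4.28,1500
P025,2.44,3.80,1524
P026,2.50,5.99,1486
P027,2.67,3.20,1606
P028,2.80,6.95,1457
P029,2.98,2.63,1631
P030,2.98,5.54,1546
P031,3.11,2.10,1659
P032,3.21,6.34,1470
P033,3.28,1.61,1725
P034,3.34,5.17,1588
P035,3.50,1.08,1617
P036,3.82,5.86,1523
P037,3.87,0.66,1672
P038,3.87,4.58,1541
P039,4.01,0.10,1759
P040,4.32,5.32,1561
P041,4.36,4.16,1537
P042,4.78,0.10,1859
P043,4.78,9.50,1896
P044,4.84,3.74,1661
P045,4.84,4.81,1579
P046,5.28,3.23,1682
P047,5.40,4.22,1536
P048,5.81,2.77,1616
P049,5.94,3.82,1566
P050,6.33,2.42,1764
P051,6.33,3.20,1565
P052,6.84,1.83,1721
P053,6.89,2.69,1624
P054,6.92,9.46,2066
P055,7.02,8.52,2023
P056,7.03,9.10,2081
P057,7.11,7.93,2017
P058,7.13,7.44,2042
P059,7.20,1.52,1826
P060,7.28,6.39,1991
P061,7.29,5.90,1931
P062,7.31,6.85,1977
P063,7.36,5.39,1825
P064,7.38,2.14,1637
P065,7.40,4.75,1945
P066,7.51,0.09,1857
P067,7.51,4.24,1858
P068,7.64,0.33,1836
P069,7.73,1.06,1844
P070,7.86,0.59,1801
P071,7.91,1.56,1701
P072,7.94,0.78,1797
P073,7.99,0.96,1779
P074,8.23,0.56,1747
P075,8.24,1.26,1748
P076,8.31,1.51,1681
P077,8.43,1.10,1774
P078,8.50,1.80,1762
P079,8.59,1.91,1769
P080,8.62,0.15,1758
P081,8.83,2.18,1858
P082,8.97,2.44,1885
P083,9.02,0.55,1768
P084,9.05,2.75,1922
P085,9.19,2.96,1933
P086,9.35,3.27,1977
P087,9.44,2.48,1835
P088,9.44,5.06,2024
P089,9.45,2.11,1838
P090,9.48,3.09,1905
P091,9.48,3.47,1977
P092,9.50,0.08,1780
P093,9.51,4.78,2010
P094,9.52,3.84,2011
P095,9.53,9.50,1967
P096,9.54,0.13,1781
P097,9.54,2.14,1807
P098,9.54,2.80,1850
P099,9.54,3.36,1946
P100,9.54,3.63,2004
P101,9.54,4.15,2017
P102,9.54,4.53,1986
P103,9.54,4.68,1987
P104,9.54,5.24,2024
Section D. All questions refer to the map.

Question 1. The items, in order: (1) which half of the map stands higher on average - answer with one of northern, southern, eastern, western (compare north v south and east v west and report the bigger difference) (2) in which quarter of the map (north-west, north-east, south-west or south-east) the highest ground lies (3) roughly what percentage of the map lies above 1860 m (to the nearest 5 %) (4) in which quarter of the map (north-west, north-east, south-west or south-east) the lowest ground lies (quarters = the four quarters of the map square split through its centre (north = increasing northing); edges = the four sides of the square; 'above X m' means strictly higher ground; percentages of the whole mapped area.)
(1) On average the eastern half of the map is the higher ground.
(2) The highest ground is in the north-east quarter.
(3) About 30 % of the map lies above 1860 m.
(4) Look to the north-west quarter for the lowest ground.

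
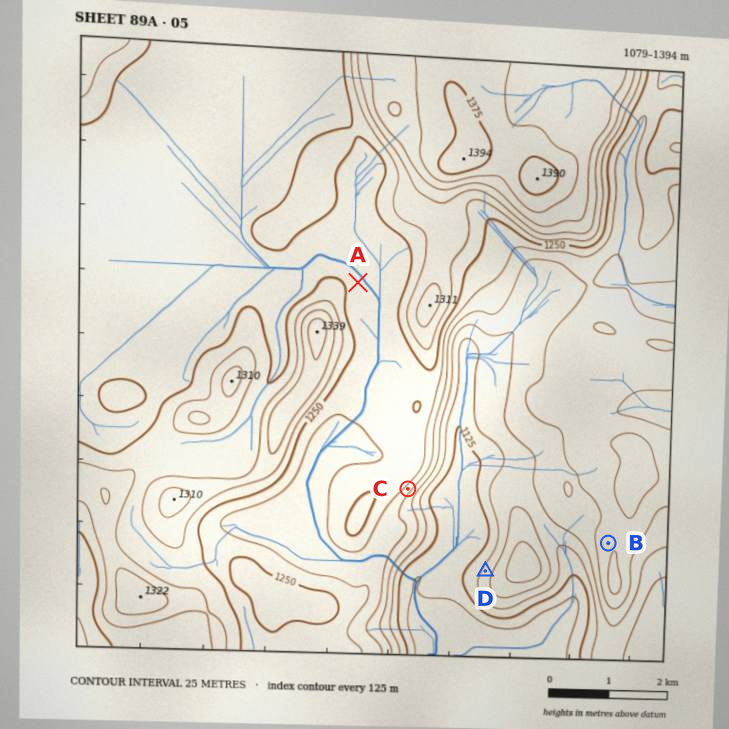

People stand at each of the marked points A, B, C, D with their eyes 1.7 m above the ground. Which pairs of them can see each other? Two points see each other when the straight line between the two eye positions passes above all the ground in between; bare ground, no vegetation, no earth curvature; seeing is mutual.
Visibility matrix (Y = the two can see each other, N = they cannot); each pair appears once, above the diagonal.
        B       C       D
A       N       N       N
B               Y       N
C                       Y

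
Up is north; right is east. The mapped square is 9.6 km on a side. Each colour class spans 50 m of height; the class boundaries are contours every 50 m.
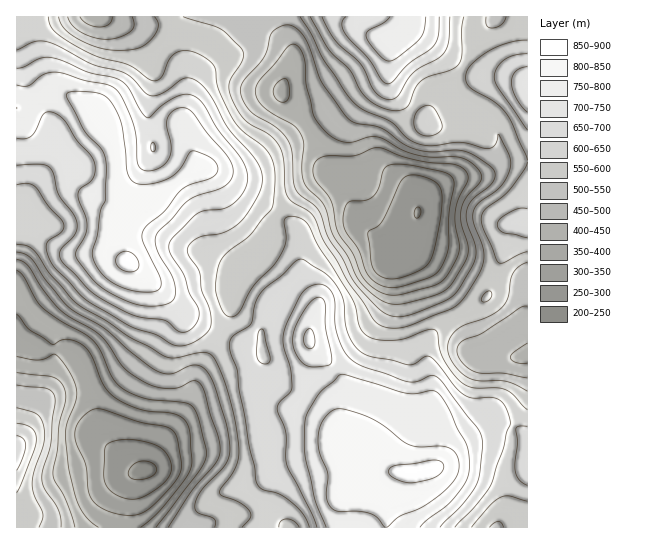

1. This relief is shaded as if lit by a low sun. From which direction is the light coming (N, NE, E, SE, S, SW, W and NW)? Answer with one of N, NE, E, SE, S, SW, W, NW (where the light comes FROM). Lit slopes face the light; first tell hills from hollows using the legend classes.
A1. E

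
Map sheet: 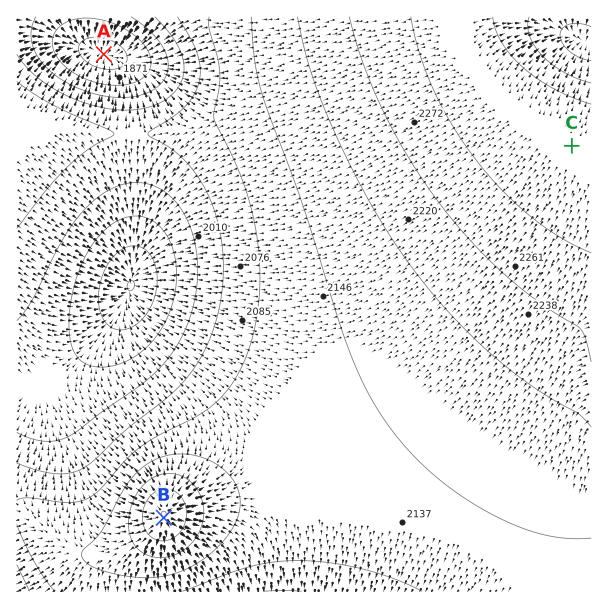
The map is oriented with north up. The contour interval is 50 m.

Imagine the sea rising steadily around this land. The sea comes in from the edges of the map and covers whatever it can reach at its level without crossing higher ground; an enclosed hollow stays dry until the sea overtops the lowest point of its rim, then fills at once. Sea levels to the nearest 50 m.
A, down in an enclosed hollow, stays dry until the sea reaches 1900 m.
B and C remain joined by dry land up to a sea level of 2150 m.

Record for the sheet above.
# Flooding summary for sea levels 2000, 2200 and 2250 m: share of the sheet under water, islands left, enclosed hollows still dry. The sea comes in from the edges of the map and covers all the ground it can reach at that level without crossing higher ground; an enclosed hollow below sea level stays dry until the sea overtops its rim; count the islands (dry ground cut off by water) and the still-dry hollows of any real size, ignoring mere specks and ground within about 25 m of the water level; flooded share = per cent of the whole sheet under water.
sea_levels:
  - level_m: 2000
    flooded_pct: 14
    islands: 0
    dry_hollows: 0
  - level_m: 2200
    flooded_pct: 75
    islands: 1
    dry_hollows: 0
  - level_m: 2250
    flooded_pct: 85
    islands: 1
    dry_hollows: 0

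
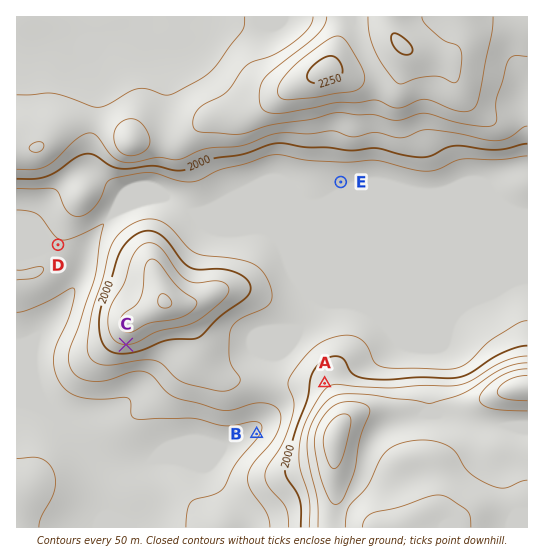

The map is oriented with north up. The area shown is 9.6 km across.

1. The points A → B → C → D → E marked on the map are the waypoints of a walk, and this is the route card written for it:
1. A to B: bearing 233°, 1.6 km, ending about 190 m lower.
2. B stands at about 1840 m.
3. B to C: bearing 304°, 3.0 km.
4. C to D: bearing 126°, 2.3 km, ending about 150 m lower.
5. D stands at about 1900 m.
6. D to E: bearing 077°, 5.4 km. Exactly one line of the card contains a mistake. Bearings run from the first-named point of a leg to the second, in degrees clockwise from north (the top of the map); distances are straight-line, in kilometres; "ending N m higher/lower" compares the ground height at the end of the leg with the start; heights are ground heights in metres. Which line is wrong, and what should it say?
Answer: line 4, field bearing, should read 326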